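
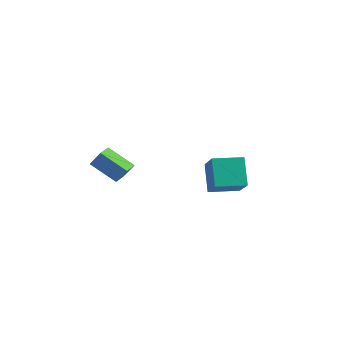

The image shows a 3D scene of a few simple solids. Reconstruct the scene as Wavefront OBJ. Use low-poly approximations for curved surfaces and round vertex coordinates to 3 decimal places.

v 1.027 1.163 2.648
v 0.233 1.714 4.132
v 1.907 2.499 2.623
v 1.113 3.05 4.106
v 2.507 0.21 3.794
v 1.713 0.761 5.277
v 3.387 1.546 3.768
v 2.593 2.097 5.252
v -4.591 -1.638 3.627
v -3.97 -1.457 4.529
v -4.91 -0.852 3.689
v -4.289 -0.671 4.591
v -3.291 -1.029 2.609
v -2.67 -0.848 3.511
v -3.61 -0.243 2.671
v -2.989 -0.062 3.573
f 2 4 1
f 5 2 1
f 1 4 3
f 3 5 1
f 2 8 4
f 6 2 5
f 6 8 2
f 4 8 3
f 7 5 3
f 3 8 7
f 7 6 5
f 8 6 7
f 10 12 9
f 13 10 9
f 9 12 11
f 11 13 9
f 10 16 12
f 14 10 13
f 14 16 10
f 12 16 11
f 15 13 11
f 11 16 15
f 15 14 13
f 16 14 15



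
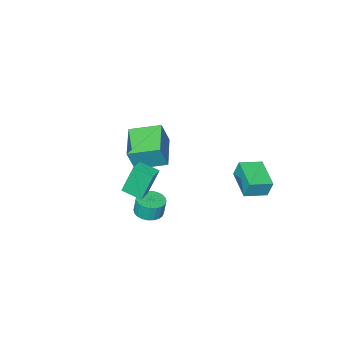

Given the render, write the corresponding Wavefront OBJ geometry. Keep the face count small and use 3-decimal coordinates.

v 3.583 0.563 1.001
v 3.003 0.879 2.815
v 3.073 1.616 0.655
v 2.494 1.932 2.469
v 4.346 0.988 1.171
v 3.767 1.304 2.985
v 3.837 2.041 0.825
v 3.257 2.357 2.639
v -1.801 -2.571 0.045
v -1.249 -2.595 1.6
v -0.42 -0.963 -0.421
v 0.132 -0.987 1.134
v -0.452 -3.873 -0.454
v 0.1 -3.897 1.101
v 0.929 -2.265 -0.92
v 1.481 -2.289 0.635
v 1.613 -0.171 -2.94
v 2.459 -0.106 -2.88
v 2.372 0.015 -1.8
v 1.527 -0.049 -1.86
v 2.372 0.211 -2.922
v 2.286 0.332 -1.842
v 2.171 0.471 -2.967
v 2.084 0.592 -1.887
v 1.884 0.632 -3.008
v 1.798 0.753 -1.928
v 1.556 0.672 -3.039
v 1.47 0.793 -1.959
v 1.237 0.583 -3.054
v 1.151 0.704 -1.975
v 0.975 0.38 -3.053
v 0.889 0.501 -1.973
v 0.81 0.092 -3.033
v 0.724 0.213 -1.954
v 0.768 -0.235 -3
v 0.681 -0.114 -1.92
v 0.854 -0.552 -2.958
v 0.768 -0.431 -1.878
v 1.056 -0.812 -2.913
v 0.969 -0.691 -1.833
v 1.342 -0.973 -2.872
v 1.256 -0.852 -1.792
v 1.67 -1.013 -2.841
v 1.584 -0.892 -1.761
v 1.989 -0.924 -2.825
v 1.903 -0.803 -1.746
v 2.251 -0.721 -2.827
v 2.165 -0.6 -1.747
v 2.416 -0.433 -2.846
v 2.33 -0.312 -1.767
v -4.848 1.525 -1.856
v -4.985 1.837 -0.736
v -4.097 3.312 -2.261
v -4.233 3.623 -1.142
v -3.527 1.037 -1.558
v -3.663 1.348 -0.439
v -2.775 2.823 -1.964
v -2.912 3.135 -0.844
f 2 4 1
f 5 2 1
f 1 4 3
f 3 5 1
f 2 8 4
f 6 2 5
f 6 8 2
f 4 8 3
f 7 5 3
f 3 8 7
f 7 6 5
f 8 6 7
f 10 12 9
f 13 10 9
f 9 12 11
f 11 13 9
f 10 16 12
f 14 10 13
f 14 16 10
f 12 16 11
f 15 13 11
f 11 16 15
f 15 14 13
f 16 14 15
f 18 17 21
f 18 21 19
f 19 21 22
f 19 22 20
f 21 17 23
f 21 23 22
f 22 23 24
f 22 24 20
f 23 17 25
f 23 25 24
f 24 25 26
f 24 26 20
f 25 17 27
f 25 27 26
f 26 27 28
f 26 28 20
f 27 17 29
f 27 29 28
f 28 29 30
f 28 30 20
f 29 17 31
f 29 31 30
f 30 31 32
f 30 32 20
f 31 17 33
f 31 33 32
f 32 33 34
f 32 34 20
f 33 17 35
f 33 35 34
f 34 35 36
f 34 36 20
f 35 17 37
f 35 37 36
f 36 37 38
f 36 38 20
f 37 17 39
f 37 39 38
f 38 39 40
f 38 40 20
f 39 17 41
f 39 41 40
f 40 41 42
f 40 42 20
f 41 17 43
f 41 43 42
f 42 43 44
f 42 44 20
f 43 17 45
f 43 45 44
f 44 45 46
f 44 46 20
f 45 17 47
f 45 47 46
f 46 47 48
f 46 48 20
f 47 17 49
f 47 49 48
f 48 49 50
f 48 50 20
f 49 17 18
f 49 18 50
f 50 18 19
f 50 19 20
f 52 54 51
f 55 52 51
f 51 54 53
f 53 55 51
f 52 58 54
f 56 52 55
f 56 58 52
f 54 58 53
f 57 55 53
f 53 58 57
f 57 56 55
f 58 56 57



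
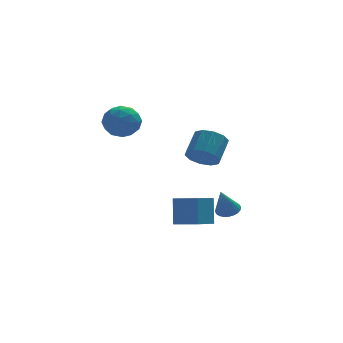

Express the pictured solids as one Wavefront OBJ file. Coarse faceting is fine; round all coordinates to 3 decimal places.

v 2.743 -1.551 -4.387
v 3.35 -2 -4.31
v 2.177 -2.029 -2.713
v 3.454 -1.744 -4.202
v 3.449 -1.459 -4.122
v 3.337 -1.187 -4.082
v 3.134 -0.971 -4.089
v 2.871 -0.843 -4.141
v 2.589 -0.823 -4.23
v 2.331 -0.913 -4.343
v 2.135 -1.101 -4.463
v 2.031 -1.357 -4.572
v 2.036 -1.642 -4.652
v 2.149 -1.914 -4.691
v 2.351 -2.13 -4.685
v 2.614 -2.258 -4.633
v 2.896 -2.278 -4.543
v 3.154 -2.188 -4.43
v -1.119 -4.399 -3.832
v -0.97 -3.658 -2.188
v 0.105 -3.154 -4.503
v 0.254 -2.414 -2.858
v 0.046 -5.366 -3.502
v 0.195 -4.626 -1.857
v 1.27 -4.122 -4.172
v 1.419 -3.381 -2.528
v 0.799 -3.276 0.647
v 1.322 -4.055 1.095
v 2.085 -2.962 2.102
v 1.561 -2.184 1.653
v 1.671 -3.841 0.599
v 2.433 -2.749 1.606
v 1.686 -3.412 0.121
v 2.449 -2.319 1.128
v 1.363 -2.93 -0.156
v 2.125 -1.838 0.851
v 0.824 -2.581 -0.127
v 1.586 -1.489 0.88
v 0.275 -2.498 0.198
v 1.038 -1.405 1.205
v -0.073 -2.711 0.694
v 0.689 -1.619 1.701
v -0.089 -3.141 1.172
v 0.674 -2.048 2.179
v 0.235 -3.622 1.449
v 0.997 -2.53 2.456
v 0.774 -3.971 1.42
v 1.536 -2.879 2.427
v -2.709 4.138 0.988
v -1.734 3.839 1.696
v -3.226 2.201 0.884
v -2.251 1.902 1.592
v -3.205 2.528 2.081
v -2.885 3.725 2.145
v -2.075 2.315 0.435
v -1.755 3.512 0.499
v -1.343 2.713 1.354
v -2.041 2.845 2.371
v -2.919 3.195 0.209
v -3.617 3.327 1.226
v -2.176 4.159 1.351
v -2.784 1.881 1.229
v -3.344 2.249 1.516
v -2.772 2.074 1.932
v -2.852 4.091 1.615
v -2.28 3.916 2.031
v -3.144 3.146 2.257
v -2.68 2.124 0.549
v -2.108 1.949 0.965
v -2.188 3.966 0.648
v -1.616 3.791 1.064
v -1.816 2.894 0.323
v -1.373 3.321 1.566
v -1.677 2.182 1.505
v -1.573 2.425 0.825
v -1.385 3.128 0.863
v -1.783 3.399 2.164
v -2.087 2.26 2.103
v -2.648 2.628 2.39
v -2.46 3.332 2.428
v -1.553 2.736 1.963
v -2.873 3.78 0.477
v -3.177 2.641 0.416
v -2.5 2.708 0.152
v -2.312 3.412 0.19
v -3.283 3.858 1.075
v -3.587 2.719 1.014
v -3.575 2.912 1.717
v -3.387 3.615 1.755
v -3.407 3.304 0.617
f 2 1 4
f 2 4 3
f 4 1 5
f 4 5 3
f 5 1 6
f 5 6 3
f 6 1 7
f 6 7 3
f 7 1 8
f 7 8 3
f 8 1 9
f 8 9 3
f 9 1 10
f 9 10 3
f 10 1 11
f 10 11 3
f 11 1 12
f 11 12 3
f 12 1 13
f 12 13 3
f 13 1 14
f 13 14 3
f 14 1 15
f 14 15 3
f 15 1 16
f 15 16 3
f 16 1 17
f 16 17 3
f 17 1 18
f 17 18 3
f 18 1 2
f 18 2 3
f 20 22 19
f 23 20 19
f 19 22 21
f 21 23 19
f 20 26 22
f 24 20 23
f 24 26 20
f 22 26 21
f 25 23 21
f 21 26 25
f 25 24 23
f 26 24 25
f 28 27 31
f 28 31 29
f 29 31 32
f 29 32 30
f 31 27 33
f 31 33 32
f 32 33 34
f 32 34 30
f 33 27 35
f 33 35 34
f 34 35 36
f 34 36 30
f 35 27 37
f 35 37 36
f 36 37 38
f 36 38 30
f 37 27 39
f 37 39 38
f 38 39 40
f 38 40 30
f 39 27 41
f 39 41 40
f 40 41 42
f 40 42 30
f 41 27 43
f 41 43 42
f 42 43 44
f 42 44 30
f 43 27 45
f 43 45 44
f 44 45 46
f 44 46 30
f 45 27 47
f 45 47 46
f 46 47 48
f 46 48 30
f 47 27 28
f 47 28 48
f 48 28 29
f 48 29 30
f 49 86 65
f 86 60 89
f 65 89 54
f 86 89 65
f 49 65 61
f 65 54 66
f 61 66 50
f 65 66 61
f 49 61 70
f 61 50 71
f 70 71 56
f 61 71 70
f 49 70 82
f 70 56 85
f 82 85 59
f 70 85 82
f 49 82 86
f 82 59 90
f 86 90 60
f 82 90 86
f 50 66 77
f 66 54 80
f 77 80 58
f 66 80 77
f 54 89 67
f 89 60 88
f 67 88 53
f 89 88 67
f 60 90 87
f 90 59 83
f 87 83 51
f 90 83 87
f 59 85 84
f 85 56 72
f 84 72 55
f 85 72 84
f 56 71 76
f 71 50 73
f 76 73 57
f 71 73 76
f 52 78 64
f 78 58 79
f 64 79 53
f 78 79 64
f 52 64 62
f 64 53 63
f 62 63 51
f 64 63 62
f 52 62 69
f 62 51 68
f 69 68 55
f 62 68 69
f 52 69 74
f 69 55 75
f 74 75 57
f 69 75 74
f 52 74 78
f 74 57 81
f 78 81 58
f 74 81 78
f 53 79 67
f 79 58 80
f 67 80 54
f 79 80 67
f 51 63 87
f 63 53 88
f 87 88 60
f 63 88 87
f 55 68 84
f 68 51 83
f 84 83 59
f 68 83 84
f 57 75 76
f 75 55 72
f 76 72 56
f 75 72 76
f 58 81 77
f 81 57 73
f 77 73 50
f 81 73 77



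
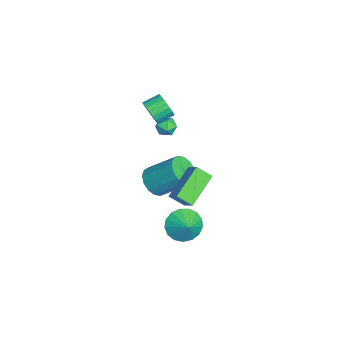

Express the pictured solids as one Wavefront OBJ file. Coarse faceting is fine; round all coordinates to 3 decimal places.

v -3.243 1.674 -0.489
v -2.608 1.475 -0.591
v -3.372 0.885 0.251
v -2.737 0.686 0.149
v -2.861 1.276 0.449
v -2.781 1.763 -0.008
v -3.199 0.597 -0.332
v -3.119 1.084 -0.789
v -2.581 0.809 -0.494
v -2.372 1.229 -0.011
v -3.608 1.131 -0.329
v -3.399 1.551 0.154
v -1.06 0.317 2.608
v -0.638 0.714 2.086
v -0.998 1.6 2.47
v -1.42 1.203 2.992
v -0.917 0.67 1.927
v -1.277 1.556 2.311
v -1.221 0.564 1.886
v -1.581 1.45 2.27
v -1.497 0.416 1.97
v -1.857 1.302 2.353
v -1.698 0.251 2.164
v -2.057 1.137 2.547
v -1.788 0.097 2.435
v -2.148 0.983 2.818
v -1.753 -0.019 2.736
v -2.112 0.867 3.119
v -1.597 -0.077 3.014
v -1.957 0.809 3.398
v -1.349 -0.066 3.223
v -1.709 0.82 3.607
v -1.051 0.01 3.325
v -1.41 0.896 3.709
v -0.755 0.14 3.304
v -1.114 1.026 3.687
v -0.511 0.3 3.162
v -0.87 1.186 3.545
v -0.362 0.464 2.924
v -0.722 1.349 3.308
v -0.334 0.601 2.632
v -0.694 1.487 3.015
v -0.432 0.69 2.336
v -0.791 1.576 2.719
v 2.818 2.233 1.494
v 3.525 2.632 2.145
v 2.946 3.029 0.868
v 3.653 3.427 1.519
v 4.307 1.213 0.501
v 5.014 1.611 1.152
v 4.435 2.008 -0.125
v 5.142 2.407 0.526
v 2.658 2.018 -3.476
v 3.272 1.511 -4.145
v 3.522 2.282 -2.884
v 3.254 1.974 -4.327
v 3.101 2.447 -4.314
v 2.845 2.822 -4.108
v 2.547 3.013 -3.758
v 2.275 2.976 -3.344
v 2.09 2.719 -2.959
v 2.035 2.302 -2.693
v 2.123 1.82 -2.606
v 2.334 1.383 -2.719
v 2.618 1.092 -3.005
v 2.912 1.013 -3.399
v 3.148 1.164 -3.81
v 0.506 0.519 -1.766
v 1.195 0.825 -2.344
v 1.643 2.368 -0.992
v 0.954 2.061 -0.414
v 0.791 1.068 -2.487
v 1.239 2.61 -1.134
v 0.312 1.163 -2.437
v 0.76 2.706 -1.084
v -0.116 1.086 -2.207
v 0.332 2.628 -0.854
v -0.377 0.856 -1.859
v 0.071 2.399 -0.506
v -0.402 0.536 -1.486
v 0.046 2.079 -0.133
v -0.183 0.212 -1.188
v 0.265 1.755 0.164
v 0.221 -0.03 -1.046
v 0.669 1.512 0.307
v 0.7 -0.126 -1.096
v 1.148 1.417 0.257
v 1.128 -0.048 -1.326
v 1.576 1.494 0.027
v 1.389 0.181 -1.674
v 1.837 1.724 -0.321
v 1.414 0.501 -2.047
v 1.862 2.044 -0.694
f 1 12 6
f 1 6 2
f 1 2 8
f 1 8 11
f 1 11 12
f 2 6 10
f 6 12 5
f 12 11 3
f 11 8 7
f 8 2 9
f 4 10 5
f 4 5 3
f 4 3 7
f 4 7 9
f 4 9 10
f 5 10 6
f 3 5 12
f 7 3 11
f 9 7 8
f 10 9 2
f 14 13 17
f 14 17 15
f 15 17 18
f 15 18 16
f 17 13 19
f 17 19 18
f 18 19 20
f 18 20 16
f 19 13 21
f 19 21 20
f 20 21 22
f 20 22 16
f 21 13 23
f 21 23 22
f 22 23 24
f 22 24 16
f 23 13 25
f 23 25 24
f 24 25 26
f 24 26 16
f 25 13 27
f 25 27 26
f 26 27 28
f 26 28 16
f 27 13 29
f 27 29 28
f 28 29 30
f 28 30 16
f 29 13 31
f 29 31 30
f 30 31 32
f 30 32 16
f 31 13 33
f 31 33 32
f 32 33 34
f 32 34 16
f 33 13 35
f 33 35 34
f 34 35 36
f 34 36 16
f 35 13 37
f 35 37 36
f 36 37 38
f 36 38 16
f 37 13 39
f 37 39 38
f 38 39 40
f 38 40 16
f 39 13 41
f 39 41 40
f 40 41 42
f 40 42 16
f 41 13 43
f 41 43 42
f 42 43 44
f 42 44 16
f 43 13 14
f 43 14 44
f 44 14 15
f 44 15 16
f 46 48 45
f 49 46 45
f 45 48 47
f 47 49 45
f 46 52 48
f 50 46 49
f 50 52 46
f 48 52 47
f 51 49 47
f 47 52 51
f 51 50 49
f 52 50 51
f 54 53 56
f 54 56 55
f 56 53 57
f 56 57 55
f 57 53 58
f 57 58 55
f 58 53 59
f 58 59 55
f 59 53 60
f 59 60 55
f 60 53 61
f 60 61 55
f 61 53 62
f 61 62 55
f 62 53 63
f 62 63 55
f 63 53 64
f 63 64 55
f 64 53 65
f 64 65 55
f 65 53 66
f 65 66 55
f 66 53 67
f 66 67 55
f 67 53 54
f 67 54 55
f 69 68 72
f 69 72 70
f 70 72 73
f 70 73 71
f 72 68 74
f 72 74 73
f 73 74 75
f 73 75 71
f 74 68 76
f 74 76 75
f 75 76 77
f 75 77 71
f 76 68 78
f 76 78 77
f 77 78 79
f 77 79 71
f 78 68 80
f 78 80 79
f 79 80 81
f 79 81 71
f 80 68 82
f 80 82 81
f 81 82 83
f 81 83 71
f 82 68 84
f 82 84 83
f 83 84 85
f 83 85 71
f 84 68 86
f 84 86 85
f 85 86 87
f 85 87 71
f 86 68 88
f 86 88 87
f 87 88 89
f 87 89 71
f 88 68 90
f 88 90 89
f 89 90 91
f 89 91 71
f 90 68 92
f 90 92 91
f 91 92 93
f 91 93 71
f 92 68 69
f 92 69 93
f 93 69 70
f 93 70 71



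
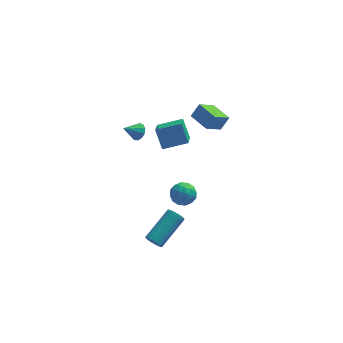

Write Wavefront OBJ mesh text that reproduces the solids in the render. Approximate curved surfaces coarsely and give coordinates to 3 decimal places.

v 0.954 -0.798 3.47
v 1.418 -0.54 4.246
v 0.144 0.288 3.594
v 0.609 0.546 4.37
v 1.771 -0.106 2.75
v 2.236 0.152 3.526
v 0.962 0.98 2.874
v 1.426 1.238 3.65
v -1.435 -1.787 2.629
v -1.8 -1.13 3.691
v -1.327 -0.455 1.843
v -1.692 0.201 2.904
v -0.028 -1.661 3.036
v -0.393 -1.005 4.097
v 0.08 -0.33 2.249
v -0.285 0.327 3.311
v -0.482 1.171 -3.774
v 0.277 0.917 -3.951
v -0.777 -0.037 -3.309
v -0.018 -0.291 -3.486
v -0.139 0.25 -2.882
v 0.044 0.996 -3.169
v -0.544 -0.116 -4.091
v -0.361 0.63 -4.378
v 0.239 0.121 -4.147
v 0.49 0.348 -3.4
v -0.99 0.532 -3.86
v -0.739 0.759 -3.113
v -0.076 1.15 -3.903
v -0.424 -0.27 -3.357
v -0.495 0.048 -3.001
v -0.048 -0.101 -3.106
v -0.214 1.197 -3.444
v 0.233 1.047 -3.548
v -0.012 0.655 -2.919
v -0.733 -0.167 -3.712
v -0.286 -0.317 -3.816
v -0.452 0.981 -4.154
v -0.005 0.832 -4.259
v -0.488 0.225 -4.341
v 0.347 0.533 -4.123
v 0.174 -0.177 -3.85
v -0.135 -0.074 -4.205
v -0.028 0.364 -4.374
v 0.495 0.666 -3.683
v 0.321 -0.044 -3.41
v 0.25 0.274 -3.055
v 0.357 0.713 -3.224
v 0.472 0.198 -3.799
v -0.821 0.924 -3.85
v -0.995 0.214 -3.577
v -0.857 0.167 -4.036
v -0.75 0.606 -4.205
v -0.674 1.057 -3.41
v -0.847 0.347 -3.137
v -0.472 0.516 -2.886
v -0.365 0.954 -3.055
v -0.972 0.682 -3.461
v -2.761 2.144 0.521
v -2.455 2.323 0.993
v -3.579 1.756 1.199
v -2.649 2.578 0.905
v -2.879 2.695 0.695
v -3.071 2.637 0.43
v -3.165 2.423 0.194
v -3.131 2.119 0.062
v -2.979 1.824 0.076
v -2.758 1.63 0.231
v -2.539 1.599 0.479
v -2.39 1.741 0.74
v -2.359 2.011 0.931
v -1.949 -3.181 -4.389
v -1.498 -3.39 -4.648
v -0.24 -1.889 -3.669
v -0.691 -1.679 -3.411
v -1.565 -3.24 -4.792
v -0.306 -1.739 -3.813
v -1.689 -3.082 -4.876
v -0.431 -1.58 -3.897
v -1.854 -2.938 -4.885
v -0.595 -1.436 -3.906
v -2.033 -2.831 -4.819
v -0.774 -1.329 -3.84
v -2.199 -2.778 -4.687
v -0.94 -1.276 -3.708
v -2.327 -2.785 -4.511
v -1.068 -1.284 -3.532
v -2.397 -2.853 -4.315
v -1.139 -1.352 -3.336
v -2.4 -2.971 -4.131
v -1.142 -1.47 -3.152
v -2.334 -3.121 -3.987
v -1.075 -1.62 -3.008
v -2.209 -3.28 -3.903
v -0.951 -1.778 -2.924
v -2.045 -3.424 -3.894
v -0.786 -1.922 -2.915
v -1.866 -3.531 -3.96
v -0.607 -2.029 -2.981
v -1.7 -3.584 -4.092
v -0.441 -2.082 -3.113
v -1.572 -3.576 -4.268
v -0.313 -2.075 -3.289
v -1.501 -3.508 -4.464
v -0.243 -2.007 -3.485
f 2 4 1
f 5 2 1
f 1 4 3
f 3 5 1
f 2 8 4
f 6 2 5
f 6 8 2
f 4 8 3
f 7 5 3
f 3 8 7
f 7 6 5
f 8 6 7
f 10 12 9
f 13 10 9
f 9 12 11
f 11 13 9
f 10 16 12
f 14 10 13
f 14 16 10
f 12 16 11
f 15 13 11
f 11 16 15
f 15 14 13
f 16 14 15
f 17 54 33
f 54 28 57
f 33 57 22
f 54 57 33
f 17 33 29
f 33 22 34
f 29 34 18
f 33 34 29
f 17 29 38
f 29 18 39
f 38 39 24
f 29 39 38
f 17 38 50
f 38 24 53
f 50 53 27
f 38 53 50
f 17 50 54
f 50 27 58
f 54 58 28
f 50 58 54
f 18 34 45
f 34 22 48
f 45 48 26
f 34 48 45
f 22 57 35
f 57 28 56
f 35 56 21
f 57 56 35
f 28 58 55
f 58 27 51
f 55 51 19
f 58 51 55
f 27 53 52
f 53 24 40
f 52 40 23
f 53 40 52
f 24 39 44
f 39 18 41
f 44 41 25
f 39 41 44
f 20 46 32
f 46 26 47
f 32 47 21
f 46 47 32
f 20 32 30
f 32 21 31
f 30 31 19
f 32 31 30
f 20 30 37
f 30 19 36
f 37 36 23
f 30 36 37
f 20 37 42
f 37 23 43
f 42 43 25
f 37 43 42
f 20 42 46
f 42 25 49
f 46 49 26
f 42 49 46
f 21 47 35
f 47 26 48
f 35 48 22
f 47 48 35
f 19 31 55
f 31 21 56
f 55 56 28
f 31 56 55
f 23 36 52
f 36 19 51
f 52 51 27
f 36 51 52
f 25 43 44
f 43 23 40
f 44 40 24
f 43 40 44
f 26 49 45
f 49 25 41
f 45 41 18
f 49 41 45
f 60 59 62
f 60 62 61
f 62 59 63
f 62 63 61
f 63 59 64
f 63 64 61
f 64 59 65
f 64 65 61
f 65 59 66
f 65 66 61
f 66 59 67
f 66 67 61
f 67 59 68
f 67 68 61
f 68 59 69
f 68 69 61
f 69 59 70
f 69 70 61
f 70 59 71
f 70 71 61
f 71 59 60
f 71 60 61
f 73 72 76
f 73 76 74
f 74 76 77
f 74 77 75
f 76 72 78
f 76 78 77
f 77 78 79
f 77 79 75
f 78 72 80
f 78 80 79
f 79 80 81
f 79 81 75
f 80 72 82
f 80 82 81
f 81 82 83
f 81 83 75
f 82 72 84
f 82 84 83
f 83 84 85
f 83 85 75
f 84 72 86
f 84 86 85
f 85 86 87
f 85 87 75
f 86 72 88
f 86 88 87
f 87 88 89
f 87 89 75
f 88 72 90
f 88 90 89
f 89 90 91
f 89 91 75
f 90 72 92
f 90 92 91
f 91 92 93
f 91 93 75
f 92 72 94
f 92 94 93
f 93 94 95
f 93 95 75
f 94 72 96
f 94 96 95
f 95 96 97
f 95 97 75
f 96 72 98
f 96 98 97
f 97 98 99
f 97 99 75
f 98 72 100
f 98 100 99
f 99 100 101
f 99 101 75
f 100 72 102
f 100 102 101
f 101 102 103
f 101 103 75
f 102 72 104
f 102 104 103
f 103 104 105
f 103 105 75
f 104 72 73
f 104 73 105
f 105 73 74
f 105 74 75



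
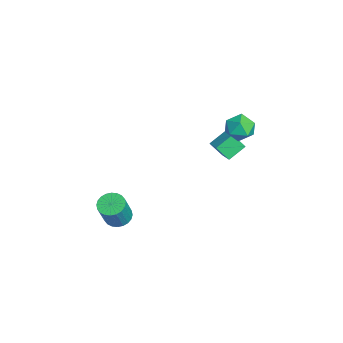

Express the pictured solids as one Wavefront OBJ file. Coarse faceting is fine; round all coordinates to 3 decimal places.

v -3.733 2.847 -1.872
v -3.911 2.238 -1.086
v -4.165 3.692 -1.315
v -4.343 3.083 -0.529
v -2.857 3.057 -1.511
v -3.035 2.448 -0.725
v -3.289 3.902 -0.954
v -3.467 3.293 -0.168
v -2.994 4.037 1.178
v -2.263 4.164 1.573
v -2.577 2.796 0.807
v -1.846 2.923 1.202
v -2.555 2.837 1.646
v -2.813 3.604 1.876
v -2.027 3.356 0.504
v -2.285 4.123 0.734
v -1.665 3.744 1.157
v -1.992 3.423 1.863
v -2.848 3.537 0.517
v -3.175 3.216 1.223
v 1.825 -2.639 -1.16
v 2.165 -3.149 -1.432
v 2.755 -3.491 -0.051
v 2.415 -2.981 0.22
v 2.337 -2.954 -1.457
v 2.927 -3.296 -0.076
v 2.431 -2.711 -1.437
v 3.021 -3.053 -0.056
v 2.433 -2.457 -1.375
v 3.023 -2.799 0.006
v 2.342 -2.231 -1.28
v 2.932 -2.572 0.1
v 2.173 -2.067 -1.167
v 2.763 -2.408 0.213
v 1.951 -1.99 -1.053
v 2.541 -2.332 0.328
v 1.709 -2.012 -0.956
v 2.299 -2.354 0.425
v 1.485 -2.129 -0.889
v 2.075 -2.471 0.492
v 1.313 -2.324 -0.864
v 1.903 -2.666 0.517
v 1.219 -2.567 -0.884
v 1.809 -2.909 0.497
v 1.217 -2.821 -0.946
v 1.807 -3.163 0.435
v 1.308 -3.048 -1.04
v 1.898 -3.389 0.34
v 1.477 -3.212 -1.153
v 2.067 -3.553 0.227
v 1.699 -3.288 -1.268
v 2.289 -3.63 0.113
v 1.941 -3.266 -1.365
v 2.531 -3.608 0.016
f 2 4 1
f 5 2 1
f 1 4 3
f 3 5 1
f 2 8 4
f 6 2 5
f 6 8 2
f 4 8 3
f 7 5 3
f 3 8 7
f 7 6 5
f 8 6 7
f 9 20 14
f 9 14 10
f 9 10 16
f 9 16 19
f 9 19 20
f 10 14 18
f 14 20 13
f 20 19 11
f 19 16 15
f 16 10 17
f 12 18 13
f 12 13 11
f 12 11 15
f 12 15 17
f 12 17 18
f 13 18 14
f 11 13 20
f 15 11 19
f 17 15 16
f 18 17 10
f 22 21 25
f 22 25 23
f 23 25 26
f 23 26 24
f 25 21 27
f 25 27 26
f 26 27 28
f 26 28 24
f 27 21 29
f 27 29 28
f 28 29 30
f 28 30 24
f 29 21 31
f 29 31 30
f 30 31 32
f 30 32 24
f 31 21 33
f 31 33 32
f 32 33 34
f 32 34 24
f 33 21 35
f 33 35 34
f 34 35 36
f 34 36 24
f 35 21 37
f 35 37 36
f 36 37 38
f 36 38 24
f 37 21 39
f 37 39 38
f 38 39 40
f 38 40 24
f 39 21 41
f 39 41 40
f 40 41 42
f 40 42 24
f 41 21 43
f 41 43 42
f 42 43 44
f 42 44 24
f 43 21 45
f 43 45 44
f 44 45 46
f 44 46 24
f 45 21 47
f 45 47 46
f 46 47 48
f 46 48 24
f 47 21 49
f 47 49 48
f 48 49 50
f 48 50 24
f 49 21 51
f 49 51 50
f 50 51 52
f 50 52 24
f 51 21 53
f 51 53 52
f 52 53 54
f 52 54 24
f 53 21 22
f 53 22 54
f 54 22 23
f 54 23 24



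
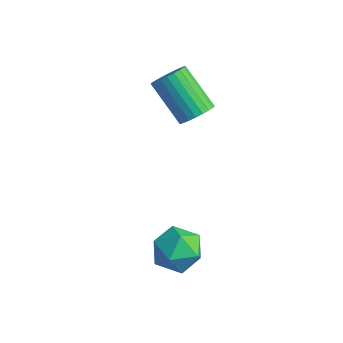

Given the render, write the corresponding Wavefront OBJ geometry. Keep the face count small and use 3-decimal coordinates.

v 1.4 -0.841 1.227
v 1.804 -0.989 1.66
v 0.584 -1.027 2.785
v 0.18 -0.879 2.353
v 1.807 -0.751 1.672
v 0.588 -0.79 2.798
v 1.749 -0.527 1.616
v 0.53 -0.566 2.742
v 1.638 -0.351 1.502
v 0.418 -0.389 2.627
v 1.49 -0.249 1.345
v 0.271 -0.288 2.471
v 1.328 -0.237 1.171
v 0.109 -0.276 2.296
v 1.178 -0.318 1.005
v -0.041 -0.356 2.131
v 1.061 -0.478 0.873
v -0.158 -0.516 1.999
v 0.996 -0.693 0.795
v -0.224 -0.731 1.92
v 0.992 -0.93 0.782
v -0.227 -0.969 1.908
v 1.05 -1.154 0.838
v -0.169 -1.193 1.964
v 1.162 -1.331 0.953
v -0.058 -1.369 2.078
v 1.309 -1.432 1.109
v 0.09 -1.471 2.235
v 1.471 -1.444 1.284
v 0.252 -1.483 2.409
v 1.621 -1.364 1.449
v 0.402 -1.402 2.575
v 1.738 -1.204 1.581
v 0.519 -1.242 2.707
v 4.091 -3.281 -0.961
v 4.663 -3.886 -1.079
v 3.137 -4.074 -1.521
v 3.709 -4.679 -1.639
v 3.459 -4.483 -0.86
v 4.049 -3.993 -0.514
v 3.751 -3.967 -2.086
v 4.341 -3.477 -1.74
v 4.453 -4.31 -1.774
v 4.273 -4.629 -1.017
v 3.527 -3.331 -1.583
v 3.347 -3.65 -0.826
f 2 1 5
f 2 5 3
f 3 5 6
f 3 6 4
f 5 1 7
f 5 7 6
f 6 7 8
f 6 8 4
f 7 1 9
f 7 9 8
f 8 9 10
f 8 10 4
f 9 1 11
f 9 11 10
f 10 11 12
f 10 12 4
f 11 1 13
f 11 13 12
f 12 13 14
f 12 14 4
f 13 1 15
f 13 15 14
f 14 15 16
f 14 16 4
f 15 1 17
f 15 17 16
f 16 17 18
f 16 18 4
f 17 1 19
f 17 19 18
f 18 19 20
f 18 20 4
f 19 1 21
f 19 21 20
f 20 21 22
f 20 22 4
f 21 1 23
f 21 23 22
f 22 23 24
f 22 24 4
f 23 1 25
f 23 25 24
f 24 25 26
f 24 26 4
f 25 1 27
f 25 27 26
f 26 27 28
f 26 28 4
f 27 1 29
f 27 29 28
f 28 29 30
f 28 30 4
f 29 1 31
f 29 31 30
f 30 31 32
f 30 32 4
f 31 1 33
f 31 33 32
f 32 33 34
f 32 34 4
f 33 1 2
f 33 2 34
f 34 2 3
f 34 3 4
f 35 46 40
f 35 40 36
f 35 36 42
f 35 42 45
f 35 45 46
f 36 40 44
f 40 46 39
f 46 45 37
f 45 42 41
f 42 36 43
f 38 44 39
f 38 39 37
f 38 37 41
f 38 41 43
f 38 43 44
f 39 44 40
f 37 39 46
f 41 37 45
f 43 41 42
f 44 43 36



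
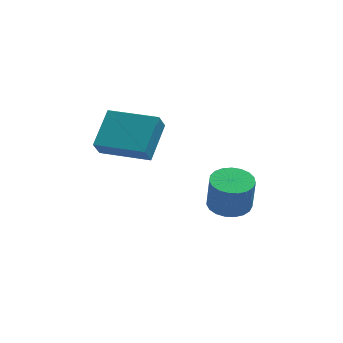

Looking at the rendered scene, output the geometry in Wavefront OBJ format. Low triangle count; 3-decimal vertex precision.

v 2.099 1.88 -3.271
v 2.972 2.048 -3.306
v 3.054 1.928 -1.823
v 2.181 1.76 -1.789
v 2.83 2.388 -3.271
v 2.912 2.267 -1.788
v 2.561 2.64 -3.235
v 2.643 2.519 -1.752
v 2.213 2.761 -3.206
v 2.295 2.64 -1.723
v 1.844 2.729 -3.188
v 1.926 2.608 -1.705
v 1.52 2.551 -3.185
v 1.602 2.43 -1.702
v 1.296 2.256 -3.196
v 1.378 2.136 -1.714
v 1.211 1.897 -3.221
v 1.293 1.777 -1.738
v 1.279 1.535 -3.254
v 1.361 1.414 -1.771
v 1.489 1.232 -3.29
v 1.571 1.112 -1.807
v 1.805 1.042 -3.323
v 1.887 0.921 -1.84
v 2.171 0.996 -3.347
v 2.253 0.876 -1.864
v 2.525 1.104 -3.358
v 2.607 0.983 -1.875
v 2.805 1.345 -3.354
v 2.888 1.225 -1.871
v 2.964 1.679 -3.336
v 3.046 1.559 -1.853
v -1.405 -0.693 2.022
v -0.735 0.665 2.899
v -3.196 0.291 1.865
v -2.527 1.649 2.742
v -1.153 -0.349 1.298
v -0.484 1.009 2.175
v -2.945 0.635 1.141
v -2.275 1.993 2.018
f 2 1 5
f 2 5 3
f 3 5 6
f 3 6 4
f 5 1 7
f 5 7 6
f 6 7 8
f 6 8 4
f 7 1 9
f 7 9 8
f 8 9 10
f 8 10 4
f 9 1 11
f 9 11 10
f 10 11 12
f 10 12 4
f 11 1 13
f 11 13 12
f 12 13 14
f 12 14 4
f 13 1 15
f 13 15 14
f 14 15 16
f 14 16 4
f 15 1 17
f 15 17 16
f 16 17 18
f 16 18 4
f 17 1 19
f 17 19 18
f 18 19 20
f 18 20 4
f 19 1 21
f 19 21 20
f 20 21 22
f 20 22 4
f 21 1 23
f 21 23 22
f 22 23 24
f 22 24 4
f 23 1 25
f 23 25 24
f 24 25 26
f 24 26 4
f 25 1 27
f 25 27 26
f 26 27 28
f 26 28 4
f 27 1 29
f 27 29 28
f 28 29 30
f 28 30 4
f 29 1 31
f 29 31 30
f 30 31 32
f 30 32 4
f 31 1 2
f 31 2 32
f 32 2 3
f 32 3 4
f 34 36 33
f 37 34 33
f 33 36 35
f 35 37 33
f 34 40 36
f 38 34 37
f 38 40 34
f 36 40 35
f 39 37 35
f 35 40 39
f 39 38 37
f 40 38 39



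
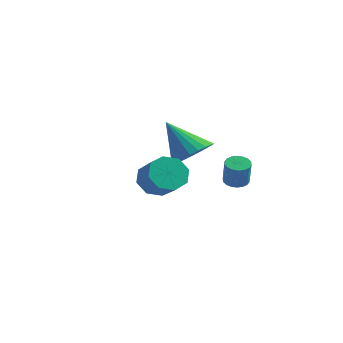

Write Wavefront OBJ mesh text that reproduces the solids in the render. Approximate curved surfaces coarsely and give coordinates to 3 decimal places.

v 0.57 -3.052 -2.328
v 1.2 -2.707 -2.82
v 2.159 -3.323 -2.024
v 1.53 -3.668 -1.532
v 1.03 -2.314 -2.31
v 1.989 -2.93 -1.515
v 0.591 -2.352 -1.811
v 1.55 -2.968 -1.016
v 0.14 -2.801 -1.614
v 1.099 -3.417 -0.819
v -0.059 -3.397 -1.836
v 0.9 -4.013 -1.04
v 0.111 -3.79 -2.345
v 1.07 -4.406 -1.55
v 0.55 -3.752 -2.844
v 1.509 -4.368 -2.049
v 1.001 -3.303 -3.041
v 1.96 -3.919 -2.246
v 1.424 1.72 -4.083
v 1.726 1.284 -4.261
v 1.979 0.984 -3.095
v 1.676 1.42 -2.917
v 1.895 1.467 -4.25
v 2.147 1.168 -3.084
v 1.97 1.701 -4.206
v 2.222 1.401 -3.04
v 1.936 1.938 -4.138
v 2.189 1.639 -2.972
v 1.802 2.132 -4.059
v 2.054 1.833 -2.893
v 1.592 2.245 -3.985
v 1.845 1.945 -2.819
v 1.349 2.253 -3.93
v 1.602 1.954 -2.764
v 1.121 2.156 -3.905
v 1.374 1.856 -2.739
v 0.953 1.972 -3.916
v 1.205 1.673 -2.75
v 0.878 1.739 -3.96
v 1.13 1.439 -2.794
v 0.911 1.501 -4.028
v 1.164 1.202 -2.862
v 1.046 1.307 -4.107
v 1.298 1.008 -2.941
v 1.255 1.195 -4.181
v 1.508 0.895 -3.015
v 1.498 1.186 -4.236
v 1.751 0.887 -3.07
v -0.429 1.324 -2.87
v 0.345 1.506 -2.184
v -1.811 1.396 -1.33
v 0.243 1.887 -2.293
v 0.039 2.183 -2.49
v -0.236 2.348 -2.744
v -0.54 2.357 -3.018
v -0.828 2.209 -3.27
v -1.055 1.926 -3.46
v -1.187 1.551 -3.56
v -1.203 1.142 -3.556
v -1.101 0.76 -3.447
v -0.897 0.464 -3.25
v -0.622 0.299 -2.995
v -0.318 0.29 -2.721
v -0.03 0.439 -2.47
v 0.197 0.722 -2.28
v 0.328 1.096 -2.179
f 2 1 5
f 2 5 3
f 3 5 6
f 3 6 4
f 5 1 7
f 5 7 6
f 6 7 8
f 6 8 4
f 7 1 9
f 7 9 8
f 8 9 10
f 8 10 4
f 9 1 11
f 9 11 10
f 10 11 12
f 10 12 4
f 11 1 13
f 11 13 12
f 12 13 14
f 12 14 4
f 13 1 15
f 13 15 14
f 14 15 16
f 14 16 4
f 15 1 17
f 15 17 16
f 16 17 18
f 16 18 4
f 17 1 2
f 17 2 18
f 18 2 3
f 18 3 4
f 20 19 23
f 20 23 21
f 21 23 24
f 21 24 22
f 23 19 25
f 23 25 24
f 24 25 26
f 24 26 22
f 25 19 27
f 25 27 26
f 26 27 28
f 26 28 22
f 27 19 29
f 27 29 28
f 28 29 30
f 28 30 22
f 29 19 31
f 29 31 30
f 30 31 32
f 30 32 22
f 31 19 33
f 31 33 32
f 32 33 34
f 32 34 22
f 33 19 35
f 33 35 34
f 34 35 36
f 34 36 22
f 35 19 37
f 35 37 36
f 36 37 38
f 36 38 22
f 37 19 39
f 37 39 38
f 38 39 40
f 38 40 22
f 39 19 41
f 39 41 40
f 40 41 42
f 40 42 22
f 41 19 43
f 41 43 42
f 42 43 44
f 42 44 22
f 43 19 45
f 43 45 44
f 44 45 46
f 44 46 22
f 45 19 47
f 45 47 46
f 46 47 48
f 46 48 22
f 47 19 20
f 47 20 48
f 48 20 21
f 48 21 22
f 50 49 52
f 50 52 51
f 52 49 53
f 52 53 51
f 53 49 54
f 53 54 51
f 54 49 55
f 54 55 51
f 55 49 56
f 55 56 51
f 56 49 57
f 56 57 51
f 57 49 58
f 57 58 51
f 58 49 59
f 58 59 51
f 59 49 60
f 59 60 51
f 60 49 61
f 60 61 51
f 61 49 62
f 61 62 51
f 62 49 63
f 62 63 51
f 63 49 64
f 63 64 51
f 64 49 65
f 64 65 51
f 65 49 66
f 65 66 51
f 66 49 50
f 66 50 51



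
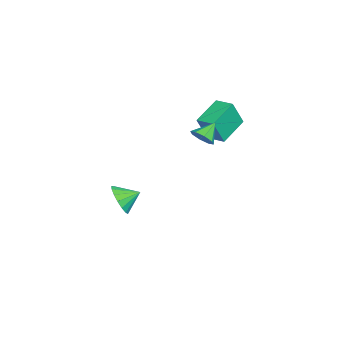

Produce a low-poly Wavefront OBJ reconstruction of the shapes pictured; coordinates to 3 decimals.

v 3.874 0.231 3.198
v 4.16 -0.107 3.779
v 3.166 0.909 3.942
v 4.447 0.351 3.635
v 4.398 0.738 3.235
v 4.042 0.829 2.814
v 3.588 0.569 2.618
v 3.301 0.112 2.762
v 3.35 -0.276 3.162
v 3.706 -0.366 3.583
v 1.513 0.524 1.866
v 1.961 -0.057 3.432
v 0.152 1.536 2.63
v 0.601 0.955 4.197
v 2.219 1.385 1.983
v 2.668 0.804 3.55
v 0.859 2.397 2.748
v 1.307 1.816 4.314
v 0.558 -4.177 -3.559
v 1.101 -3.73 -4.339
v 0.402 -3.083 -3.041
v 0.626 -3.72 -4.502
v 0.135 -3.815 -4.449
v -0.259 -3.993 -4.193
v -0.465 -4.213 -3.791
v -0.437 -4.425 -3.336
v -0.181 -4.58 -2.932
v 0.244 -4.642 -2.672
v 0.741 -4.598 -2.615
v 1.197 -4.457 -2.774
v 1.506 -4.252 -3.113
v 1.598 -4.03 -3.554
v 1.452 -3.842 -3.997
f 2 1 4
f 2 4 3
f 4 1 5
f 4 5 3
f 5 1 6
f 5 6 3
f 6 1 7
f 6 7 3
f 7 1 8
f 7 8 3
f 8 1 9
f 8 9 3
f 9 1 10
f 9 10 3
f 10 1 2
f 10 2 3
f 12 14 11
f 15 12 11
f 11 14 13
f 13 15 11
f 12 18 14
f 16 12 15
f 16 18 12
f 14 18 13
f 17 15 13
f 13 18 17
f 17 16 15
f 18 16 17
f 20 19 22
f 20 22 21
f 22 19 23
f 22 23 21
f 23 19 24
f 23 24 21
f 24 19 25
f 24 25 21
f 25 19 26
f 25 26 21
f 26 19 27
f 26 27 21
f 27 19 28
f 27 28 21
f 28 19 29
f 28 29 21
f 29 19 30
f 29 30 21
f 30 19 31
f 30 31 21
f 31 19 32
f 31 32 21
f 32 19 33
f 32 33 21
f 33 19 20
f 33 20 21



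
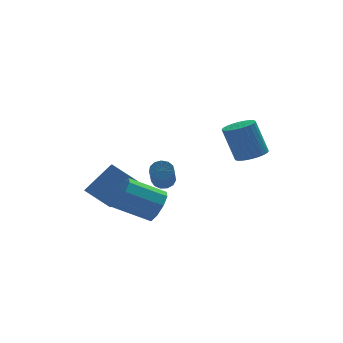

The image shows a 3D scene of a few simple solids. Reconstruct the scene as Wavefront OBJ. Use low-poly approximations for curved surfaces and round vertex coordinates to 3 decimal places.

v 2.944 -2.126 1.556
v 3.677 -2.378 1.823
v 3.209 -1.866 3.592
v 2.476 -1.614 3.324
v 3.739 -2.073 1.751
v 3.27 -1.56 3.519
v 3.679 -1.775 1.649
v 3.211 -1.263 3.417
v 3.508 -1.531 1.533
v 3.04 -1.019 3.301
v 3.251 -1.378 1.42
v 2.782 -0.865 3.189
v 2.947 -1.339 1.328
v 2.478 -0.826 3.097
v 2.643 -1.419 1.271
v 2.174 -0.906 3.039
v 2.384 -1.607 1.257
v 1.916 -1.094 3.025
v 2.211 -1.874 1.288
v 1.743 -1.362 3.057
v 2.15 -2.18 1.361
v 1.681 -1.667 3.129
v 2.209 -2.477 1.463
v 1.741 -1.965 3.231
v 2.38 -2.721 1.579
v 1.912 -2.209 3.347
v 2.638 -2.875 1.691
v 2.169 -2.362 3.46
v 2.942 -2.914 1.783
v 2.473 -2.401 3.552
v 3.246 -2.834 1.841
v 2.777 -2.321 3.609
v 3.504 -2.646 1.855
v 3.036 -2.133 3.623
v -1.242 -1.831 0.511
v -0.724 -2.068 0.484
v -1.2 -3.245 1.703
v -1.718 -3.009 1.729
v -0.708 -1.84 0.711
v -1.184 -3.017 1.929
v -0.862 -1.61 0.873
v -1.338 -2.787 2.092
v -1.137 -1.45 0.921
v -1.612 -2.627 2.139
v -1.445 -1.411 0.838
v -1.92 -2.588 2.057
v -1.688 -1.505 0.651
v -2.164 -2.683 1.87
v -1.79 -1.704 0.42
v -2.266 -2.881 1.639
v -1.718 -1.942 0.218
v -2.194 -3.12 1.436
v -1.495 -2.146 0.108
v -1.971 -3.323 1.327
v -1.192 -2.249 0.126
v -1.667 -3.427 1.345
v -0.904 -2.22 0.267
v -1.38 -3.398 1.485
v -3.012 0.58 -2.166
v -4.055 1.346 -1.225
v -2.828 1.383 -2.617
v -3.871 2.15 -1.677
v -1.569 0.97 -0.883
v -2.612 1.737 0.057
v -1.385 1.774 -1.335
v -2.428 2.54 -0.394
v -1.621 -2.159 -1.051
v -1.174 -1.412 -0.696
v -2.793 -0.874 0.207
v -3.239 -1.621 -0.149
v -1.439 -1.261 -1.262
v -3.058 -0.723 -0.359
v -1.79 -1.53 -1.729
v -3.408 -0.992 -0.826
v -2.061 -2.093 -1.879
v -3.679 -1.555 -0.977
v -2.126 -2.687 -1.642
v -3.745 -2.149 -0.74
v -1.955 -3.034 -1.129
v -3.573 -2.496 -0.226
v -1.627 -2.972 -0.579
v -3.246 -2.434 0.324
v -1.297 -2.529 -0.25
v -2.915 -1.991 0.653
v -1.118 -1.913 -0.296
v -2.737 -1.375 0.606
f 2 1 5
f 2 5 3
f 3 5 6
f 3 6 4
f 5 1 7
f 5 7 6
f 6 7 8
f 6 8 4
f 7 1 9
f 7 9 8
f 8 9 10
f 8 10 4
f 9 1 11
f 9 11 10
f 10 11 12
f 10 12 4
f 11 1 13
f 11 13 12
f 12 13 14
f 12 14 4
f 13 1 15
f 13 15 14
f 14 15 16
f 14 16 4
f 15 1 17
f 15 17 16
f 16 17 18
f 16 18 4
f 17 1 19
f 17 19 18
f 18 19 20
f 18 20 4
f 19 1 21
f 19 21 20
f 20 21 22
f 20 22 4
f 21 1 23
f 21 23 22
f 22 23 24
f 22 24 4
f 23 1 25
f 23 25 24
f 24 25 26
f 24 26 4
f 25 1 27
f 25 27 26
f 26 27 28
f 26 28 4
f 27 1 29
f 27 29 28
f 28 29 30
f 28 30 4
f 29 1 31
f 29 31 30
f 30 31 32
f 30 32 4
f 31 1 33
f 31 33 32
f 32 33 34
f 32 34 4
f 33 1 2
f 33 2 34
f 34 2 3
f 34 3 4
f 36 35 39
f 36 39 37
f 37 39 40
f 37 40 38
f 39 35 41
f 39 41 40
f 40 41 42
f 40 42 38
f 41 35 43
f 41 43 42
f 42 43 44
f 42 44 38
f 43 35 45
f 43 45 44
f 44 45 46
f 44 46 38
f 45 35 47
f 45 47 46
f 46 47 48
f 46 48 38
f 47 35 49
f 47 49 48
f 48 49 50
f 48 50 38
f 49 35 51
f 49 51 50
f 50 51 52
f 50 52 38
f 51 35 53
f 51 53 52
f 52 53 54
f 52 54 38
f 53 35 55
f 53 55 54
f 54 55 56
f 54 56 38
f 55 35 57
f 55 57 56
f 56 57 58
f 56 58 38
f 57 35 36
f 57 36 58
f 58 36 37
f 58 37 38
f 60 62 59
f 63 60 59
f 59 62 61
f 61 63 59
f 60 66 62
f 64 60 63
f 64 66 60
f 62 66 61
f 65 63 61
f 61 66 65
f 65 64 63
f 66 64 65
f 68 67 71
f 68 71 69
f 69 71 72
f 69 72 70
f 71 67 73
f 71 73 72
f 72 73 74
f 72 74 70
f 73 67 75
f 73 75 74
f 74 75 76
f 74 76 70
f 75 67 77
f 75 77 76
f 76 77 78
f 76 78 70
f 77 67 79
f 77 79 78
f 78 79 80
f 78 80 70
f 79 67 81
f 79 81 80
f 80 81 82
f 80 82 70
f 81 67 83
f 81 83 82
f 82 83 84
f 82 84 70
f 83 67 85
f 83 85 84
f 84 85 86
f 84 86 70
f 85 67 68
f 85 68 86
f 86 68 69
f 86 69 70



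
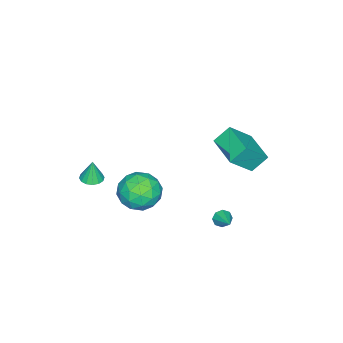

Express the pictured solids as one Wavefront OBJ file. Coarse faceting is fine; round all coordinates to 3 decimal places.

v -3.397 3.202 2.19
v -2.363 2.546 3.397
v -2.302 4.62 2.021
v -1.267 3.964 3.228
v -2.813 2.656 1.392
v -1.778 2 2.599
v -1.717 4.074 1.223
v -0.683 3.418 2.43
v 1.582 -2.737 0.461
v 1.917 -3.234 0.49
v 1.558 -2.683 1.659
v 2.121 -3.001 0.484
v 2.181 -2.696 0.471
v 2.08 -2.403 0.456
v 1.847 -2.199 0.442
v 1.542 -2.139 0.433
v 1.248 -2.24 0.431
v 1.044 -2.474 0.438
v 0.984 -2.778 0.45
v 1.084 -3.072 0.466
v 1.318 -3.275 0.48
v 1.623 -3.335 0.489
v 0.315 3.566 -0.948
v 0.694 3.373 -1.21
v 1.065 4.334 -0.432
v 0.523 3.662 -1.392
v 0.23 3.896 -1.314
v -0.013 3.936 -1.021
v -0.064 3.76 -0.685
v 0.108 3.471 -0.503
v 0.4 3.237 -0.581
v 0.643 3.196 -0.874
v 0.539 0.509 0.213
v 1.247 0.362 -0.69
v 1.113 -1.122 0.93
v 1.821 -1.269 0.027
v 2.039 -0.44 0.804
v 1.684 0.567 0.361
v 0.676 -1.327 -0.121
v 0.321 -0.32 -0.564
v 1.332 -0.773 -0.896
v 2.174 -0.225 -0.324
v 0.186 -0.535 0.564
v 1.028 0.013 1.136
v 0.843 0.578 -0.301
v 1.517 -1.338 0.541
v 1.646 -0.851 0.998
v 2.062 -0.938 0.468
v 1.1 0.699 0.316
v 1.516 0.613 -0.214
v 1.981 0.141 0.664
v 0.844 -1.373 0.454
v 1.26 -1.459 -0.076
v 0.298 0.178 -0.228
v 0.714 0.091 -0.758
v 0.379 -0.901 -0.424
v 1.309 -0.175 -0.953
v 1.646 -1.134 -0.532
v 0.973 -1.168 -0.619
v 0.764 -0.576 -0.879
v 1.804 0.147 -0.617
v 2.141 -0.811 -0.196
v 2.269 -0.324 0.261
v 2.061 0.268 0.001
v 1.854 -0.52 -0.738
v 0.219 0.051 0.436
v 0.556 -0.907 0.857
v 0.299 -1.028 0.239
v 0.091 -0.436 -0.021
v 0.714 0.374 0.772
v 1.051 -0.585 1.193
v 1.596 -0.184 1.119
v 1.387 0.408 0.859
v 0.506 -0.24 0.978
f 2 4 1
f 5 2 1
f 1 4 3
f 3 5 1
f 2 8 4
f 6 2 5
f 6 8 2
f 4 8 3
f 7 5 3
f 3 8 7
f 7 6 5
f 8 6 7
f 10 9 12
f 10 12 11
f 12 9 13
f 12 13 11
f 13 9 14
f 13 14 11
f 14 9 15
f 14 15 11
f 15 9 16
f 15 16 11
f 16 9 17
f 16 17 11
f 17 9 18
f 17 18 11
f 18 9 19
f 18 19 11
f 19 9 20
f 19 20 11
f 20 9 21
f 20 21 11
f 21 9 22
f 21 22 11
f 22 9 10
f 22 10 11
f 24 23 26
f 24 26 25
f 26 23 27
f 26 27 25
f 27 23 28
f 27 28 25
f 28 23 29
f 28 29 25
f 29 23 30
f 29 30 25
f 30 23 31
f 30 31 25
f 31 23 32
f 31 32 25
f 32 23 24
f 32 24 25
f 33 70 49
f 70 44 73
f 49 73 38
f 70 73 49
f 33 49 45
f 49 38 50
f 45 50 34
f 49 50 45
f 33 45 54
f 45 34 55
f 54 55 40
f 45 55 54
f 33 54 66
f 54 40 69
f 66 69 43
f 54 69 66
f 33 66 70
f 66 43 74
f 70 74 44
f 66 74 70
f 34 50 61
f 50 38 64
f 61 64 42
f 50 64 61
f 38 73 51
f 73 44 72
f 51 72 37
f 73 72 51
f 44 74 71
f 74 43 67
f 71 67 35
f 74 67 71
f 43 69 68
f 69 40 56
f 68 56 39
f 69 56 68
f 40 55 60
f 55 34 57
f 60 57 41
f 55 57 60
f 36 62 48
f 62 42 63
f 48 63 37
f 62 63 48
f 36 48 46
f 48 37 47
f 46 47 35
f 48 47 46
f 36 46 53
f 46 35 52
f 53 52 39
f 46 52 53
f 36 53 58
f 53 39 59
f 58 59 41
f 53 59 58
f 36 58 62
f 58 41 65
f 62 65 42
f 58 65 62
f 37 63 51
f 63 42 64
f 51 64 38
f 63 64 51
f 35 47 71
f 47 37 72
f 71 72 44
f 47 72 71
f 39 52 68
f 52 35 67
f 68 67 43
f 52 67 68
f 41 59 60
f 59 39 56
f 60 56 40
f 59 56 60
f 42 65 61
f 65 41 57
f 61 57 34
f 65 57 61



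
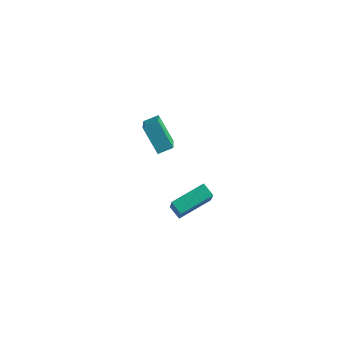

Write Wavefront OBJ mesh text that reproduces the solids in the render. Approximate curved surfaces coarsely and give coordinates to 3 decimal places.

v 1.995 3.791 -4.597
v 3.028 5.357 -4.028
v 2.659 3.5 -5
v 3.692 5.065 -4.432
v 2.568 2.815 -2.948
v 3.601 4.38 -2.38
v 3.232 2.523 -3.352
v 4.265 4.089 -2.783
v 1.226 2.382 3.048
v 1.812 2.886 3.349
v 0.555 3.772 2.028
v 1.141 4.276 2.33
v 2.259 1.944 1.77
v 2.845 2.448 2.072
v 1.588 3.334 0.751
v 2.174 3.838 1.052
f 2 4 1
f 5 2 1
f 1 4 3
f 3 5 1
f 2 8 4
f 6 2 5
f 6 8 2
f 4 8 3
f 7 5 3
f 3 8 7
f 7 6 5
f 8 6 7
f 10 12 9
f 13 10 9
f 9 12 11
f 11 13 9
f 10 16 12
f 14 10 13
f 14 16 10
f 12 16 11
f 15 13 11
f 11 16 15
f 15 14 13
f 16 14 15



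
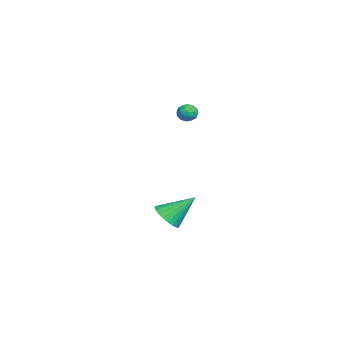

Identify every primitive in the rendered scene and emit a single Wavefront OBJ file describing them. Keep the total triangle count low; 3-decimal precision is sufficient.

v 1.704 -1.012 3.664
v 2.177 -1.379 3.923
v 1.483 -1.781 2.977
v 1.956 -2.148 3.236
v 1.416 -2.023 3.579
v 1.552 -1.548 4.003
v 2.108 -1.612 2.897
v 2.244 -1.137 3.321
v 2.426 -1.75 3.448
v 1.999 -2.004 3.87
v 1.661 -1.156 3.03
v 1.234 -1.41 3.452
v 1.96 -1.128 3.854
v 1.7 -2.032 3.046
v 1.383 -1.959 3.248
v 1.66 -2.174 3.4
v 1.593 -1.227 3.901
v 1.871 -1.443 4.053
v 1.423 -1.821 3.851
v 1.789 -1.717 2.847
v 2.067 -1.933 2.999
v 2 -0.986 3.5
v 2.277 -1.201 3.652
v 2.237 -1.339 3.049
v 2.384 -1.562 3.727
v 2.254 -2.014 3.323
v 2.344 -1.699 3.124
v 2.424 -1.42 3.373
v 2.133 -1.711 3.975
v 2.003 -2.163 3.571
v 1.686 -2.089 3.773
v 1.766 -1.81 4.022
v 2.28 -1.929 3.696
v 1.657 -0.997 3.329
v 1.527 -1.449 2.925
v 1.894 -1.35 2.878
v 1.974 -1.071 3.127
v 1.406 -1.146 3.577
v 1.276 -1.598 3.173
v 1.236 -1.74 3.527
v 1.316 -1.461 3.776
v 1.38 -1.231 3.204
v 2.105 -2.709 -4.561
v 2.843 -3.134 -3.998
v 1.895 -1.111 -3.079
v 3.053 -2.89 -4.232
v 3.12 -2.619 -4.515
v 3.032 -2.361 -4.806
v 2.803 -2.157 -5.059
v 2.467 -2.036 -5.236
v 2.077 -2.018 -5.311
v 1.69 -2.106 -5.271
v 1.367 -2.285 -5.123
v 1.156 -2.529 -4.89
v 1.09 -2.8 -4.606
v 1.178 -3.058 -4.316
v 1.407 -3.262 -4.063
v 1.743 -3.383 -3.886
v 2.133 -3.401 -3.811
v 2.519 -3.313 -3.851
f 1 38 17
f 38 12 41
f 17 41 6
f 38 41 17
f 1 17 13
f 17 6 18
f 13 18 2
f 17 18 13
f 1 13 22
f 13 2 23
f 22 23 8
f 13 23 22
f 1 22 34
f 22 8 37
f 34 37 11
f 22 37 34
f 1 34 38
f 34 11 42
f 38 42 12
f 34 42 38
f 2 18 29
f 18 6 32
f 29 32 10
f 18 32 29
f 6 41 19
f 41 12 40
f 19 40 5
f 41 40 19
f 12 42 39
f 42 11 35
f 39 35 3
f 42 35 39
f 11 37 36
f 37 8 24
f 36 24 7
f 37 24 36
f 8 23 28
f 23 2 25
f 28 25 9
f 23 25 28
f 4 30 16
f 30 10 31
f 16 31 5
f 30 31 16
f 4 16 14
f 16 5 15
f 14 15 3
f 16 15 14
f 4 14 21
f 14 3 20
f 21 20 7
f 14 20 21
f 4 21 26
f 21 7 27
f 26 27 9
f 21 27 26
f 4 26 30
f 26 9 33
f 30 33 10
f 26 33 30
f 5 31 19
f 31 10 32
f 19 32 6
f 31 32 19
f 3 15 39
f 15 5 40
f 39 40 12
f 15 40 39
f 7 20 36
f 20 3 35
f 36 35 11
f 20 35 36
f 9 27 28
f 27 7 24
f 28 24 8
f 27 24 28
f 10 33 29
f 33 9 25
f 29 25 2
f 33 25 29
f 44 43 46
f 44 46 45
f 46 43 47
f 46 47 45
f 47 43 48
f 47 48 45
f 48 43 49
f 48 49 45
f 49 43 50
f 49 50 45
f 50 43 51
f 50 51 45
f 51 43 52
f 51 52 45
f 52 43 53
f 52 53 45
f 53 43 54
f 53 54 45
f 54 43 55
f 54 55 45
f 55 43 56
f 55 56 45
f 56 43 57
f 56 57 45
f 57 43 58
f 57 58 45
f 58 43 59
f 58 59 45
f 59 43 60
f 59 60 45
f 60 43 44
f 60 44 45



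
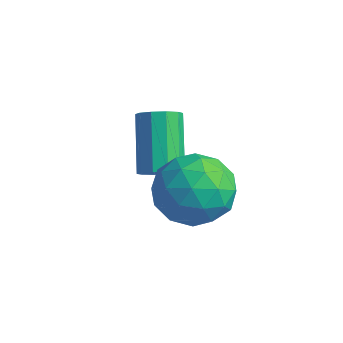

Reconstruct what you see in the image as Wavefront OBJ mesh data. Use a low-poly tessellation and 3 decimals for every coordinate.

v -0.396 -2.571 2.12
v 0.073 -2.738 2.568
v -0.994 -1.815 4.028
v -1.464 -1.649 3.58
v 0.173 -2.369 2.409
v -0.894 -1.447 3.869
v 0.056 -2.077 2.139
v -1.011 -1.155 3.599
v -0.234 -1.974 1.862
v -1.301 -1.052 3.322
v -0.586 -2.099 1.684
v -1.653 -1.177 3.143
v -0.866 -2.405 1.672
v -1.933 -1.482 3.132
v -0.966 -2.773 1.831
v -2.033 -1.851 3.291
v -0.849 -3.065 2.101
v -1.916 -2.143 3.561
v -0.559 -3.168 2.378
v -1.626 -2.246 3.838
v -0.207 -3.043 2.557
v -1.274 -2.121 4.016
v 0.201 -2.978 2.718
v 0.827 -2.426 3.636
v 1.933 -3.554 1.884
v 2.559 -3.002 2.802
v 1.888 -4.02 3.033
v 0.817 -3.663 3.549
v 1.943 -2.317 1.971
v 0.872 -1.96 2.487
v 1.903 -2.017 3.175
v 1.869 -3.069 3.831
v 0.891 -2.911 1.689
v 0.857 -3.963 2.345
v 0.362 -2.651 3.25
v 2.398 -3.329 2.27
v 2.004 -3.927 2.405
v 2.372 -3.602 2.945
v 0.356 -3.379 3.199
v 0.724 -3.054 3.739
v 1.348 -3.991 3.384
v 2.036 -2.926 1.781
v 2.404 -2.601 2.321
v 0.388 -2.378 2.575
v 0.756 -2.053 3.115
v 1.412 -1.989 2.136
v 1.362 -2.086 3.519
v 2.381 -2.425 3.028
v 2.019 -2.022 2.54
v 1.389 -1.813 2.843
v 1.342 -2.705 3.904
v 2.361 -3.044 3.414
v 1.966 -3.642 3.55
v 1.337 -3.432 3.853
v 1.975 -2.465 3.633
v 0.399 -2.936 2.106
v 1.418 -3.275 1.616
v 1.423 -2.548 1.667
v 0.794 -2.338 1.97
v 0.379 -3.555 2.492
v 1.398 -3.894 2.001
v 1.371 -4.167 2.677
v 0.741 -3.958 2.98
v 0.785 -3.515 1.887
f 2 1 5
f 2 5 3
f 3 5 6
f 3 6 4
f 5 1 7
f 5 7 6
f 6 7 8
f 6 8 4
f 7 1 9
f 7 9 8
f 8 9 10
f 8 10 4
f 9 1 11
f 9 11 10
f 10 11 12
f 10 12 4
f 11 1 13
f 11 13 12
f 12 13 14
f 12 14 4
f 13 1 15
f 13 15 14
f 14 15 16
f 14 16 4
f 15 1 17
f 15 17 16
f 16 17 18
f 16 18 4
f 17 1 19
f 17 19 18
f 18 19 20
f 18 20 4
f 19 1 21
f 19 21 20
f 20 21 22
f 20 22 4
f 21 1 2
f 21 2 22
f 22 2 3
f 22 3 4
f 23 60 39
f 60 34 63
f 39 63 28
f 60 63 39
f 23 39 35
f 39 28 40
f 35 40 24
f 39 40 35
f 23 35 44
f 35 24 45
f 44 45 30
f 35 45 44
f 23 44 56
f 44 30 59
f 56 59 33
f 44 59 56
f 23 56 60
f 56 33 64
f 60 64 34
f 56 64 60
f 24 40 51
f 40 28 54
f 51 54 32
f 40 54 51
f 28 63 41
f 63 34 62
f 41 62 27
f 63 62 41
f 34 64 61
f 64 33 57
f 61 57 25
f 64 57 61
f 33 59 58
f 59 30 46
f 58 46 29
f 59 46 58
f 30 45 50
f 45 24 47
f 50 47 31
f 45 47 50
f 26 52 38
f 52 32 53
f 38 53 27
f 52 53 38
f 26 38 36
f 38 27 37
f 36 37 25
f 38 37 36
f 26 36 43
f 36 25 42
f 43 42 29
f 36 42 43
f 26 43 48
f 43 29 49
f 48 49 31
f 43 49 48
f 26 48 52
f 48 31 55
f 52 55 32
f 48 55 52
f 27 53 41
f 53 32 54
f 41 54 28
f 53 54 41
f 25 37 61
f 37 27 62
f 61 62 34
f 37 62 61
f 29 42 58
f 42 25 57
f 58 57 33
f 42 57 58
f 31 49 50
f 49 29 46
f 50 46 30
f 49 46 50
f 32 55 51
f 55 31 47
f 51 47 24
f 55 47 51



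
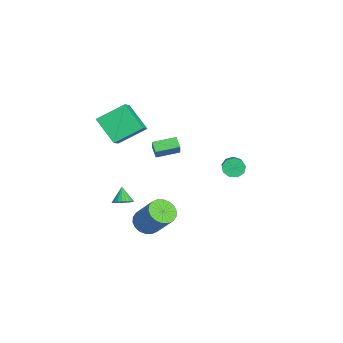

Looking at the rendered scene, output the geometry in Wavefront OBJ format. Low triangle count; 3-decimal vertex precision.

v 0.258 -2.317 -3.354
v 1.031 -2.446 -3.776
v 2.076 -1.632 -2.107
v 1.302 -1.503 -1.686
v 0.929 -2.08 -3.889
v 1.973 -1.267 -2.221
v 0.693 -1.762 -3.897
v 1.737 -0.948 -2.229
v 0.371 -1.553 -3.798
v 1.416 -0.74 -2.129
v 0.027 -1.496 -3.61
v 1.072 -0.683 -1.942
v -0.271 -1.601 -3.372
v 0.773 -0.788 -1.703
v -0.465 -1.848 -3.13
v 0.579 -1.035 -1.462
v -0.516 -2.188 -2.933
v 0.529 -1.374 -1.264
v -0.413 -2.553 -2.819
v 0.631 -1.74 -1.151
v -0.177 -2.872 -2.811
v 0.867 -2.058 -1.143
v 0.144 -3.08 -2.911
v 1.189 -2.267 -1.242
v 0.488 -3.137 -3.098
v 1.533 -2.324 -1.43
v 0.787 -3.032 -3.337
v 1.831 -2.219 -1.668
v 0.981 -2.785 -3.578
v 2.025 -1.972 -1.91
v -3.33 -3.339 -4.162
v -2.903 -3.679 -3.791
v -4.05 -3.321 -3.318
v -2.834 -3.436 -3.737
v -2.841 -3.179 -3.748
v -2.922 -2.946 -3.823
v -3.065 -2.773 -3.949
v -3.249 -2.686 -4.107
v -3.445 -2.699 -4.274
v -3.623 -2.809 -4.424
v -3.757 -2.999 -4.534
v -3.825 -3.242 -4.587
v -3.819 -3.499 -4.576
v -3.737 -3.732 -4.501
v -3.594 -3.905 -4.376
v -3.411 -3.992 -4.217
v -3.215 -3.979 -4.05
v -3.037 -3.869 -3.901
v -4.13 3.324 -2.133
v -3.745 3.502 -2.69
v -1.944 3.253 -1.524
v -2.33 3.076 -0.967
v -3.856 3.892 -2.437
v -2.055 3.644 -1.27
v -4.095 4.017 -2.041
v -2.294 3.769 -0.874
v -4.35 3.818 -1.689
v -2.55 3.569 -0.522
v -4.503 3.388 -1.544
v -2.702 3.139 -0.378
v -4.482 2.928 -1.676
v -2.681 2.679 -0.509
v -4.296 2.653 -2.021
v -2.495 2.405 -0.855
v -4.032 2.693 -2.419
v -2.232 2.444 -1.253
v -3.815 3.028 -2.683
v -2.014 2.779 -1.517
v -2.754 -1.432 0.038
v -3.441 -1.566 0.426
v -2.92 0.004 0.239
v -3.606 -0.129 0.628
v -2.294 -1.491 0.832
v -2.98 -1.624 1.221
v -2.459 -0.054 1.034
v -3.146 -0.188 1.422
v -3.661 -4.512 2.904
v -3.922 -2.813 3.847
v -2.498 -3.613 1.608
v -2.758 -1.915 2.551
v -2.082 -4.905 4.049
v -2.342 -3.207 4.992
v -0.918 -4.007 2.753
v -1.179 -2.308 3.696
f 2 1 5
f 2 5 3
f 3 5 6
f 3 6 4
f 5 1 7
f 5 7 6
f 6 7 8
f 6 8 4
f 7 1 9
f 7 9 8
f 8 9 10
f 8 10 4
f 9 1 11
f 9 11 10
f 10 11 12
f 10 12 4
f 11 1 13
f 11 13 12
f 12 13 14
f 12 14 4
f 13 1 15
f 13 15 14
f 14 15 16
f 14 16 4
f 15 1 17
f 15 17 16
f 16 17 18
f 16 18 4
f 17 1 19
f 17 19 18
f 18 19 20
f 18 20 4
f 19 1 21
f 19 21 20
f 20 21 22
f 20 22 4
f 21 1 23
f 21 23 22
f 22 23 24
f 22 24 4
f 23 1 25
f 23 25 24
f 24 25 26
f 24 26 4
f 25 1 27
f 25 27 26
f 26 27 28
f 26 28 4
f 27 1 29
f 27 29 28
f 28 29 30
f 28 30 4
f 29 1 2
f 29 2 30
f 30 2 3
f 30 3 4
f 32 31 34
f 32 34 33
f 34 31 35
f 34 35 33
f 35 31 36
f 35 36 33
f 36 31 37
f 36 37 33
f 37 31 38
f 37 38 33
f 38 31 39
f 38 39 33
f 39 31 40
f 39 40 33
f 40 31 41
f 40 41 33
f 41 31 42
f 41 42 33
f 42 31 43
f 42 43 33
f 43 31 44
f 43 44 33
f 44 31 45
f 44 45 33
f 45 31 46
f 45 46 33
f 46 31 47
f 46 47 33
f 47 31 48
f 47 48 33
f 48 31 32
f 48 32 33
f 50 49 53
f 50 53 51
f 51 53 54
f 51 54 52
f 53 49 55
f 53 55 54
f 54 55 56
f 54 56 52
f 55 49 57
f 55 57 56
f 56 57 58
f 56 58 52
f 57 49 59
f 57 59 58
f 58 59 60
f 58 60 52
f 59 49 61
f 59 61 60
f 60 61 62
f 60 62 52
f 61 49 63
f 61 63 62
f 62 63 64
f 62 64 52
f 63 49 65
f 63 65 64
f 64 65 66
f 64 66 52
f 65 49 67
f 65 67 66
f 66 67 68
f 66 68 52
f 67 49 50
f 67 50 68
f 68 50 51
f 68 51 52
f 70 72 69
f 73 70 69
f 69 72 71
f 71 73 69
f 70 76 72
f 74 70 73
f 74 76 70
f 72 76 71
f 75 73 71
f 71 76 75
f 75 74 73
f 76 74 75
f 78 80 77
f 81 78 77
f 77 80 79
f 79 81 77
f 78 84 80
f 82 78 81
f 82 84 78
f 80 84 79
f 83 81 79
f 79 84 83
f 83 82 81
f 84 82 83



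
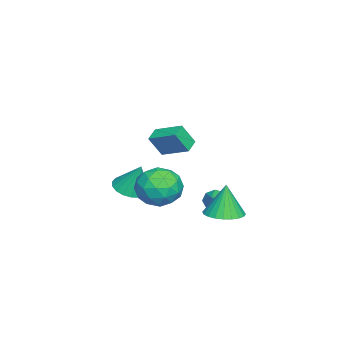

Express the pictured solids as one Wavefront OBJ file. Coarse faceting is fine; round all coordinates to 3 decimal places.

v -1.633 0.661 -1.704
v -1.321 0.29 -2.123
v -0.767 0.679 -1.076
v -1.264 0.768 -2.216
v -1.423 1.182 -2.009
v -1.705 1.291 -1.624
v -1.945 1.031 -1.286
v -2.002 0.553 -1.192
v -1.843 0.139 -1.399
v -1.561 0.03 -1.784
v -2.034 -1.502 -1.161
v -0.95 -0.877 -1.325
v -1.01 -3.063 -0.335
v 0.074 -2.438 -0.499
v -0.767 -2.031 0.349
v -1.4 -1.067 -0.161
v -0.56 -2.873 -1.499
v -1.193 -1.909 -2.009
v -0.039 -1.725 -1.534
v -0.167 -1.204 -0.391
v -1.793 -2.736 -1.269
v -1.921 -2.215 -0.126
v -1.582 -1.052 -1.315
v -0.378 -2.888 -0.345
v -0.872 -2.649 0.154
v -0.235 -2.281 0.058
v -1.846 -1.164 -0.631
v -1.209 -0.797 -0.727
v -1.101 -1.475 0.256
v -0.751 -3.143 -0.933
v -0.114 -2.776 -1.029
v -1.725 -1.659 -1.718
v -1.088 -1.291 -1.814
v -0.859 -2.465 -1.916
v -0.41 -1.183 -1.534
v 0.193 -2.101 -1.049
v -0.18 -2.357 -1.637
v -0.553 -1.79 -1.937
v -0.485 -0.877 -0.863
v 0.118 -1.795 -0.378
v -0.377 -1.556 0.121
v -0.749 -0.989 -0.179
v 0.051 -1.376 -0.986
v -2.078 -2.145 -1.282
v -1.475 -3.063 -0.797
v -1.211 -2.951 -1.481
v -1.583 -2.384 -1.781
v -2.153 -1.839 -0.611
v -1.55 -2.757 -0.126
v -1.407 -2.15 0.277
v -1.78 -1.583 -0.023
v -2.011 -2.564 -0.674
v -3.849 -4.248 -2.517
v -3.008 -4.728 -2.468
v -3.571 -3.592 -0.863
v -2.892 -4.348 -2.638
v -2.966 -3.948 -2.784
v -3.215 -3.608 -2.877
v -3.59 -3.395 -2.899
v -4.016 -3.35 -2.844
v -4.409 -3.484 -2.725
v -4.691 -3.768 -2.565
v -4.806 -4.148 -2.395
v -4.732 -4.547 -2.249
v -4.483 -4.887 -2.156
v -4.109 -5.101 -2.134
v -3.683 -5.145 -2.189
v -3.29 -5.012 -2.308
v 1.625 1.87 -0.778
v 2.448 2.433 -0.693
v 1.415 1.91 0.978
v 2.172 2.706 -0.732
v 1.813 2.852 -0.778
v 1.426 2.849 -0.825
v 1.069 2.696 -0.864
v 0.797 2.418 -0.89
v 0.651 2.057 -0.9
v 0.653 1.667 -0.891
v 0.803 1.307 -0.864
v 1.079 1.034 -0.825
v 1.437 0.888 -0.779
v 1.825 0.891 -0.732
v 2.182 1.044 -0.693
v 2.454 1.322 -0.667
v 2.6 1.683 -0.657
v 2.598 2.073 -0.666
v -0.364 -1.313 2.347
v -0.046 -1.875 3.464
v 0.042 0.085 2.935
v 0.359 -0.476 4.052
v 0.421 -1.424 2.068
v 0.738 -1.985 3.185
v 0.826 -0.025 2.656
v 1.144 -0.587 3.773
f 2 1 4
f 2 4 3
f 4 1 5
f 4 5 3
f 5 1 6
f 5 6 3
f 6 1 7
f 6 7 3
f 7 1 8
f 7 8 3
f 8 1 9
f 8 9 3
f 9 1 10
f 9 10 3
f 10 1 2
f 10 2 3
f 11 48 27
f 48 22 51
f 27 51 16
f 48 51 27
f 11 27 23
f 27 16 28
f 23 28 12
f 27 28 23
f 11 23 32
f 23 12 33
f 32 33 18
f 23 33 32
f 11 32 44
f 32 18 47
f 44 47 21
f 32 47 44
f 11 44 48
f 44 21 52
f 48 52 22
f 44 52 48
f 12 28 39
f 28 16 42
f 39 42 20
f 28 42 39
f 16 51 29
f 51 22 50
f 29 50 15
f 51 50 29
f 22 52 49
f 52 21 45
f 49 45 13
f 52 45 49
f 21 47 46
f 47 18 34
f 46 34 17
f 47 34 46
f 18 33 38
f 33 12 35
f 38 35 19
f 33 35 38
f 14 40 26
f 40 20 41
f 26 41 15
f 40 41 26
f 14 26 24
f 26 15 25
f 24 25 13
f 26 25 24
f 14 24 31
f 24 13 30
f 31 30 17
f 24 30 31
f 14 31 36
f 31 17 37
f 36 37 19
f 31 37 36
f 14 36 40
f 36 19 43
f 40 43 20
f 36 43 40
f 15 41 29
f 41 20 42
f 29 42 16
f 41 42 29
f 13 25 49
f 25 15 50
f 49 50 22
f 25 50 49
f 17 30 46
f 30 13 45
f 46 45 21
f 30 45 46
f 19 37 38
f 37 17 34
f 38 34 18
f 37 34 38
f 20 43 39
f 43 19 35
f 39 35 12
f 43 35 39
f 54 53 56
f 54 56 55
f 56 53 57
f 56 57 55
f 57 53 58
f 57 58 55
f 58 53 59
f 58 59 55
f 59 53 60
f 59 60 55
f 60 53 61
f 60 61 55
f 61 53 62
f 61 62 55
f 62 53 63
f 62 63 55
f 63 53 64
f 63 64 55
f 64 53 65
f 64 65 55
f 65 53 66
f 65 66 55
f 66 53 67
f 66 67 55
f 67 53 68
f 67 68 55
f 68 53 54
f 68 54 55
f 70 69 72
f 70 72 71
f 72 69 73
f 72 73 71
f 73 69 74
f 73 74 71
f 74 69 75
f 74 75 71
f 75 69 76
f 75 76 71
f 76 69 77
f 76 77 71
f 77 69 78
f 77 78 71
f 78 69 79
f 78 79 71
f 79 69 80
f 79 80 71
f 80 69 81
f 80 81 71
f 81 69 82
f 81 82 71
f 82 69 83
f 82 83 71
f 83 69 84
f 83 84 71
f 84 69 85
f 84 85 71
f 85 69 86
f 85 86 71
f 86 69 70
f 86 70 71
f 88 90 87
f 91 88 87
f 87 90 89
f 89 91 87
f 88 94 90
f 92 88 91
f 92 94 88
f 90 94 89
f 93 91 89
f 89 94 93
f 93 92 91
f 94 92 93



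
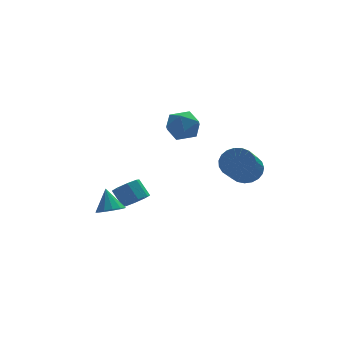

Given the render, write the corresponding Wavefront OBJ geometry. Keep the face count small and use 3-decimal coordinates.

v -2.567 0.71 -1.425
v -1.85 0.773 -1.422
v -2.633 1.41 -0.355
v -1.991 1.087 -1.636
v -2.316 1.281 -1.783
v -2.72 1.294 -1.817
v -3.075 1.121 -1.726
v -3.27 0.818 -1.539
v -3.241 0.48 -1.316
v -2.998 0.215 -1.127
v -2.618 0.108 -1.033
v -2.222 0.191 -1.063
v -1.936 0.439 -1.208
v 0.524 1.66 3.971
v 1.435 1.478 4.153
v 0.585 0.742 2.747
v 1.496 0.56 2.929
v 0.823 0.231 3.508
v 0.786 0.799 4.264
v 1.234 1.421 2.636
v 1.197 1.989 3.392
v 1.874 1.331 3.327
v 1.62 0.595 3.866
v 0.4 1.625 3.034
v 0.146 0.889 3.573
v -0.86 2.57 -2.043
v -0.166 2.659 -1.804
v -0.525 3.299 -0.998
v -1.22 3.21 -1.237
v -0.316 3.052 -2.183
v -0.675 3.692 -1.377
v -0.786 3.162 -2.48
v -1.145 3.802 -1.674
v -1.299 2.926 -2.521
v -1.658 3.566 -1.715
v -1.555 2.481 -2.282
v -1.914 3.121 -1.476
v -1.405 2.088 -1.903
v -1.764 2.728 -1.097
v -0.935 1.978 -1.606
v -1.294 2.618 -0.8
v -0.422 2.214 -1.565
v -0.781 2.854 -0.759
v 3.739 0.075 0.73
v 4.347 0.219 1.335
v 3.469 -1.19 2.555
v 2.861 -1.335 1.95
v 4.092 0.458 1.427
v 3.213 -0.951 2.647
v 3.775 0.63 1.399
v 2.897 -0.779 2.618
v 3.452 0.707 1.255
v 2.574 -0.702 2.474
v 3.179 0.674 1.02
v 2.301 -0.735 2.239
v 3.003 0.538 0.735
v 2.124 -0.872 1.954
v 2.954 0.321 0.449
v 2.075 -1.088 1.669
v 3.04 0.062 0.212
v 2.162 -1.347 1.432
v 3.248 -0.195 0.065
v 2.37 -1.604 1.284
v 3.54 -0.405 0.033
v 2.662 -1.815 1.252
v 3.867 -0.533 0.121
v 2.989 -1.942 1.34
v 4.172 -0.555 0.315
v 3.294 -1.964 1.534
v 4.402 -0.469 0.58
v 3.524 -1.878 1.799
v 4.517 -0.288 0.872
v 3.639 -1.697 2.091
v 4.498 -0.045 1.139
v 3.62 -1.454 2.358
f 2 1 4
f 2 4 3
f 4 1 5
f 4 5 3
f 5 1 6
f 5 6 3
f 6 1 7
f 6 7 3
f 7 1 8
f 7 8 3
f 8 1 9
f 8 9 3
f 9 1 10
f 9 10 3
f 10 1 11
f 10 11 3
f 11 1 12
f 11 12 3
f 12 1 13
f 12 13 3
f 13 1 2
f 13 2 3
f 14 25 19
f 14 19 15
f 14 15 21
f 14 21 24
f 14 24 25
f 15 19 23
f 19 25 18
f 25 24 16
f 24 21 20
f 21 15 22
f 17 23 18
f 17 18 16
f 17 16 20
f 17 20 22
f 17 22 23
f 18 23 19
f 16 18 25
f 20 16 24
f 22 20 21
f 23 22 15
f 27 26 30
f 27 30 28
f 28 30 31
f 28 31 29
f 30 26 32
f 30 32 31
f 31 32 33
f 31 33 29
f 32 26 34
f 32 34 33
f 33 34 35
f 33 35 29
f 34 26 36
f 34 36 35
f 35 36 37
f 35 37 29
f 36 26 38
f 36 38 37
f 37 38 39
f 37 39 29
f 38 26 40
f 38 40 39
f 39 40 41
f 39 41 29
f 40 26 42
f 40 42 41
f 41 42 43
f 41 43 29
f 42 26 27
f 42 27 43
f 43 27 28
f 43 28 29
f 45 44 48
f 45 48 46
f 46 48 49
f 46 49 47
f 48 44 50
f 48 50 49
f 49 50 51
f 49 51 47
f 50 44 52
f 50 52 51
f 51 52 53
f 51 53 47
f 52 44 54
f 52 54 53
f 53 54 55
f 53 55 47
f 54 44 56
f 54 56 55
f 55 56 57
f 55 57 47
f 56 44 58
f 56 58 57
f 57 58 59
f 57 59 47
f 58 44 60
f 58 60 59
f 59 60 61
f 59 61 47
f 60 44 62
f 60 62 61
f 61 62 63
f 61 63 47
f 62 44 64
f 62 64 63
f 63 64 65
f 63 65 47
f 64 44 66
f 64 66 65
f 65 66 67
f 65 67 47
f 66 44 68
f 66 68 67
f 67 68 69
f 67 69 47
f 68 44 70
f 68 70 69
f 69 70 71
f 69 71 47
f 70 44 72
f 70 72 71
f 71 72 73
f 71 73 47
f 72 44 74
f 72 74 73
f 73 74 75
f 73 75 47
f 74 44 45
f 74 45 75
f 75 45 46
f 75 46 47



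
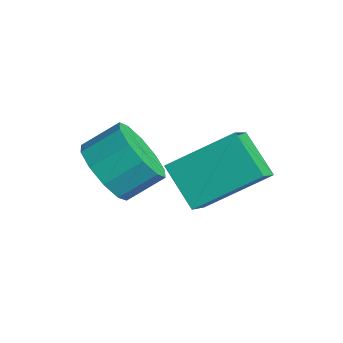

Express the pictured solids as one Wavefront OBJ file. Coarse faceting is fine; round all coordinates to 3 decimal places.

v -1.23 1.749 -3.832
v -0.47 1.92 -4.409
v -0.209 2.863 -3.786
v -0.97 2.691 -3.208
v -0.946 2.204 -4.639
v -0.685 3.147 -4.016
v -1.53 2.314 -4.561
v -1.269 3.256 -3.938
v -2 2.208 -4.204
v -1.739 3.15 -3.581
v -2.176 1.926 -3.705
v -1.915 2.869 -3.081
v -1.991 1.577 -3.254
v -1.73 2.52 -2.631
v -1.515 1.293 -3.024
v -1.254 2.236 -2.401
v -0.931 1.184 -3.102
v -0.67 2.126 -2.479
v -0.461 1.29 -3.459
v -0.2 2.232 -2.836
v -0.285 1.571 -3.959
v -0.024 2.514 -3.335
v -0.127 2.776 -3.217
v 0.505 4.373 -2.252
v -0.801 3.583 -4.111
v -0.169 5.18 -3.146
v 1.009 2.82 -4.034
v 1.641 4.417 -3.069
v 0.335 3.627 -4.928
v 0.967 5.224 -3.963
f 2 1 5
f 2 5 3
f 3 5 6
f 3 6 4
f 5 1 7
f 5 7 6
f 6 7 8
f 6 8 4
f 7 1 9
f 7 9 8
f 8 9 10
f 8 10 4
f 9 1 11
f 9 11 10
f 10 11 12
f 10 12 4
f 11 1 13
f 11 13 12
f 12 13 14
f 12 14 4
f 13 1 15
f 13 15 14
f 14 15 16
f 14 16 4
f 15 1 17
f 15 17 16
f 16 17 18
f 16 18 4
f 17 1 19
f 17 19 18
f 18 19 20
f 18 20 4
f 19 1 21
f 19 21 20
f 20 21 22
f 20 22 4
f 21 1 2
f 21 2 22
f 22 2 3
f 22 3 4
f 24 26 23
f 27 24 23
f 23 26 25
f 25 27 23
f 24 30 26
f 28 24 27
f 28 30 24
f 26 30 25
f 29 27 25
f 25 30 29
f 29 28 27
f 30 28 29



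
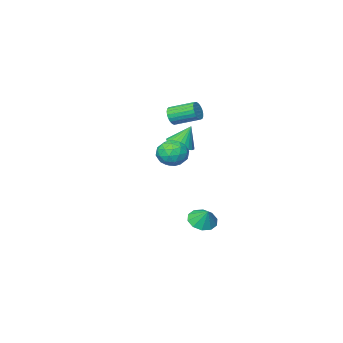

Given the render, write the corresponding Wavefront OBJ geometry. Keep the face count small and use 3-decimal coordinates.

v 2.239 4.348 1.171
v 2.69 4.119 1.856
v 2.03 3.021 0.864
v 2.481 2.792 1.549
v 1.72 3.163 1.645
v 1.85 3.983 1.834
v 2.87 3.157 0.886
v 3 3.977 1.075
v 3.08 3.382 1.68
v 2.369 3.386 2.149
v 2.351 3.754 0.571
v 1.64 3.758 1.04
v 2.483 4.35 1.54
v 2.237 2.79 1.18
v 1.79 3.008 1.236
v 2.055 2.873 1.639
v 1.989 4.27 1.527
v 2.254 4.136 1.93
v 1.684 3.574 1.806
v 2.466 3.004 0.79
v 2.731 2.87 1.193
v 2.665 4.267 1.081
v 2.93 4.132 1.484
v 3.036 3.566 0.914
v 2.977 3.782 1.84
v 2.854 3.002 1.659
v 3.083 3.217 1.269
v 3.159 3.699 1.381
v 2.559 3.785 2.115
v 2.436 3.005 1.935
v 1.989 3.223 1.991
v 2.065 3.705 2.102
v 2.789 3.352 2.012
v 2.284 4.135 0.785
v 2.161 3.355 0.605
v 2.655 3.435 0.618
v 2.731 3.917 0.729
v 1.866 4.138 1.061
v 1.743 3.358 0.88
v 1.561 3.441 1.339
v 1.637 3.923 1.451
v 1.931 3.788 0.708
v -0.422 2.118 -4.371
v -0.006 2.66 -4.788
v -0.358 2.702 -3.549
v -0.486 2.771 -4.829
v -0.942 2.633 -4.695
v -1.199 2.298 -4.438
v -1.159 1.895 -4.155
v -0.838 1.577 -3.954
v -0.358 1.466 -3.913
v 0.098 1.604 -4.047
v 0.355 1.939 -4.304
v 0.315 2.342 -4.587
v 0.281 0.424 2.438
v 0.664 0.536 2.859
v -0.198 1.587 3.364
v -0.581 1.476 2.942
v 0.739 0.683 2.683
v -0.123 1.734 3.187
v 0.735 0.784 2.464
v -0.127 1.835 2.969
v 0.653 0.824 2.241
v -0.209 1.875 2.745
v 0.506 0.794 2.052
v -0.356 1.845 2.556
v 0.321 0.701 1.929
v -0.542 1.752 2.434
v 0.128 0.56 1.895
v -0.734 1.611 2.399
v -0.038 0.395 1.954
v -0.9 1.446 2.459
v -0.149 0.235 2.097
v -1.011 1.286 2.602
v -0.185 0.109 2.299
v -1.047 1.16 2.804
v -0.141 0.036 2.525
v -1.003 1.087 3.029
v -0.024 0.031 2.736
v -0.886 1.082 3.24
v 0.146 0.094 2.895
v -0.716 1.145 3.399
v 0.339 0.214 2.975
v -0.523 1.265 3.48
v 0.522 0.37 2.962
v -0.34 1.422 3.467
v -1.055 -0.793 -0.176
v -0.316 -0.775 0.101
v -1.525 -0.507 1.056
v -0.356 -0.481 0.018
v -0.502 -0.235 -0.095
v -0.733 -0.073 -0.221
v -1.013 -0.021 -0.339
v -1.299 -0.087 -0.433
v -1.548 -0.26 -0.488
v -1.722 -0.514 -0.495
v -1.795 -0.811 -0.454
v -1.755 -1.105 -0.371
v -1.608 -1.351 -0.258
v -1.377 -1.513 -0.132
v -1.098 -1.565 -0.014
v -0.812 -1.499 0.08
v -0.562 -1.326 0.135
v -0.388 -1.072 0.142
f 1 38 17
f 38 12 41
f 17 41 6
f 38 41 17
f 1 17 13
f 17 6 18
f 13 18 2
f 17 18 13
f 1 13 22
f 13 2 23
f 22 23 8
f 13 23 22
f 1 22 34
f 22 8 37
f 34 37 11
f 22 37 34
f 1 34 38
f 34 11 42
f 38 42 12
f 34 42 38
f 2 18 29
f 18 6 32
f 29 32 10
f 18 32 29
f 6 41 19
f 41 12 40
f 19 40 5
f 41 40 19
f 12 42 39
f 42 11 35
f 39 35 3
f 42 35 39
f 11 37 36
f 37 8 24
f 36 24 7
f 37 24 36
f 8 23 28
f 23 2 25
f 28 25 9
f 23 25 28
f 4 30 16
f 30 10 31
f 16 31 5
f 30 31 16
f 4 16 14
f 16 5 15
f 14 15 3
f 16 15 14
f 4 14 21
f 14 3 20
f 21 20 7
f 14 20 21
f 4 21 26
f 21 7 27
f 26 27 9
f 21 27 26
f 4 26 30
f 26 9 33
f 30 33 10
f 26 33 30
f 5 31 19
f 31 10 32
f 19 32 6
f 31 32 19
f 3 15 39
f 15 5 40
f 39 40 12
f 15 40 39
f 7 20 36
f 20 3 35
f 36 35 11
f 20 35 36
f 9 27 28
f 27 7 24
f 28 24 8
f 27 24 28
f 10 33 29
f 33 9 25
f 29 25 2
f 33 25 29
f 44 43 46
f 44 46 45
f 46 43 47
f 46 47 45
f 47 43 48
f 47 48 45
f 48 43 49
f 48 49 45
f 49 43 50
f 49 50 45
f 50 43 51
f 50 51 45
f 51 43 52
f 51 52 45
f 52 43 53
f 52 53 45
f 53 43 54
f 53 54 45
f 54 43 44
f 54 44 45
f 56 55 59
f 56 59 57
f 57 59 60
f 57 60 58
f 59 55 61
f 59 61 60
f 60 61 62
f 60 62 58
f 61 55 63
f 61 63 62
f 62 63 64
f 62 64 58
f 63 55 65
f 63 65 64
f 64 65 66
f 64 66 58
f 65 55 67
f 65 67 66
f 66 67 68
f 66 68 58
f 67 55 69
f 67 69 68
f 68 69 70
f 68 70 58
f 69 55 71
f 69 71 70
f 70 71 72
f 70 72 58
f 71 55 73
f 71 73 72
f 72 73 74
f 72 74 58
f 73 55 75
f 73 75 74
f 74 75 76
f 74 76 58
f 75 55 77
f 75 77 76
f 76 77 78
f 76 78 58
f 77 55 79
f 77 79 78
f 78 79 80
f 78 80 58
f 79 55 81
f 79 81 80
f 80 81 82
f 80 82 58
f 81 55 83
f 81 83 82
f 82 83 84
f 82 84 58
f 83 55 85
f 83 85 84
f 84 85 86
f 84 86 58
f 85 55 56
f 85 56 86
f 86 56 57
f 86 57 58
f 88 87 90
f 88 90 89
f 90 87 91
f 90 91 89
f 91 87 92
f 91 92 89
f 92 87 93
f 92 93 89
f 93 87 94
f 93 94 89
f 94 87 95
f 94 95 89
f 95 87 96
f 95 96 89
f 96 87 97
f 96 97 89
f 97 87 98
f 97 98 89
f 98 87 99
f 98 99 89
f 99 87 100
f 99 100 89
f 100 87 101
f 100 101 89
f 101 87 102
f 101 102 89
f 102 87 103
f 102 103 89
f 103 87 104
f 103 104 89
f 104 87 88
f 104 88 89

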